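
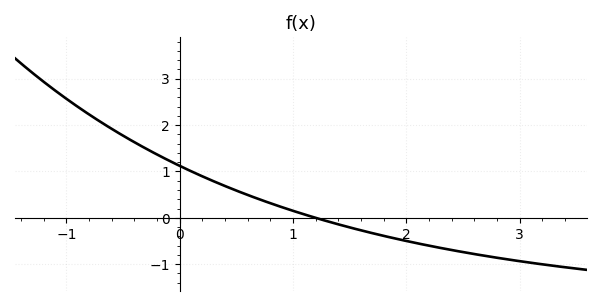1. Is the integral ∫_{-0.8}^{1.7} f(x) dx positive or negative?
positive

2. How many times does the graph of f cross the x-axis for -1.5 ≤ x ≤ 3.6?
1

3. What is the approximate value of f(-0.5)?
1.77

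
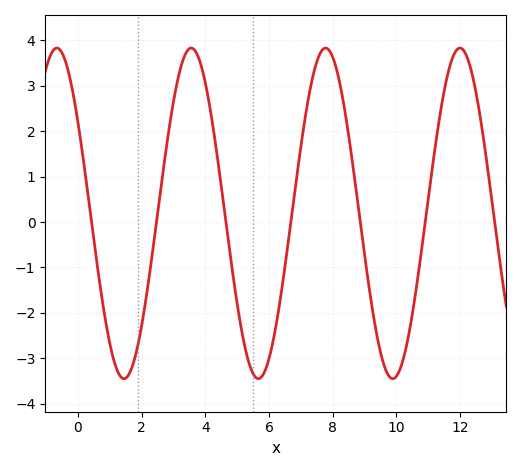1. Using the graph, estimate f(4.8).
-0.806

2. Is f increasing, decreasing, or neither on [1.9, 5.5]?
neither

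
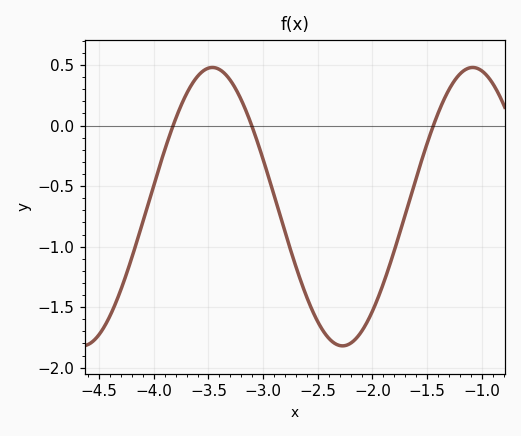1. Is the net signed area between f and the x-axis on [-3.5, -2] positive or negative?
negative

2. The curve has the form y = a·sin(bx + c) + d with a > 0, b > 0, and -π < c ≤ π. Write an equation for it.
y = 1.15sin(2.64x - 1.85) - 0.67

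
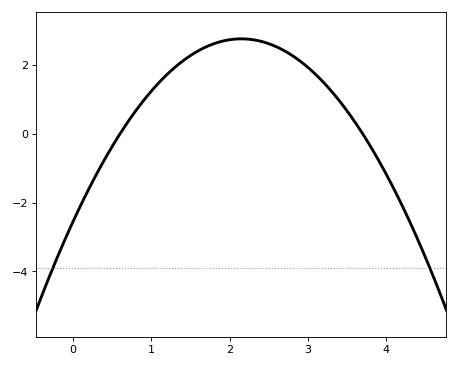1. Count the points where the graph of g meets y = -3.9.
2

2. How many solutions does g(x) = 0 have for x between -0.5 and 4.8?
2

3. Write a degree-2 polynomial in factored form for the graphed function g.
y = -1.15(x - 0.6)(x - 3.7)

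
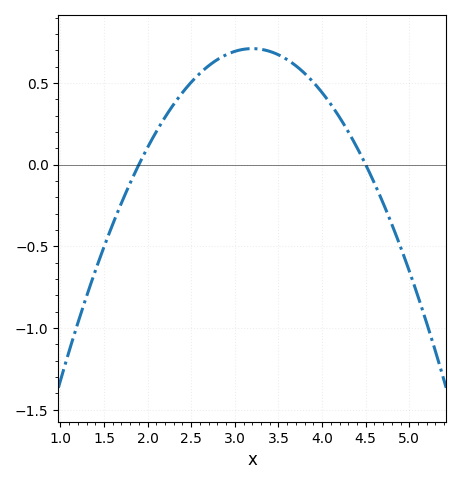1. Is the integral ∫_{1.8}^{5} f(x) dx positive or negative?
positive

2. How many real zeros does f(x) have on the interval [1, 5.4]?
2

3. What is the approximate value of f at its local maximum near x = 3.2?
0.7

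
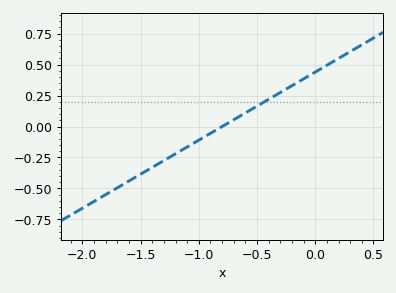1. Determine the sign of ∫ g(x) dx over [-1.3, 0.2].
positive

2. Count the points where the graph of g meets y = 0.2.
1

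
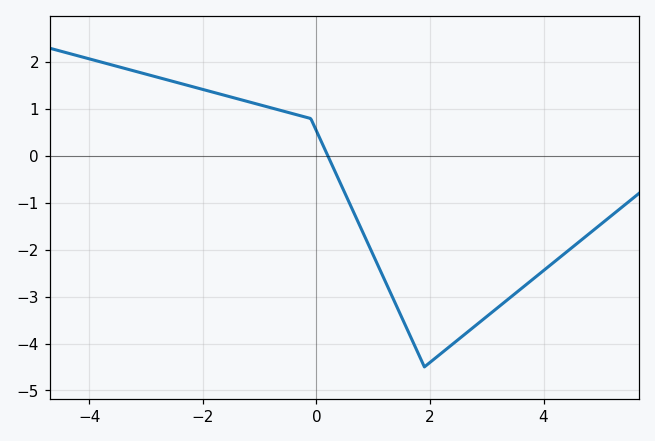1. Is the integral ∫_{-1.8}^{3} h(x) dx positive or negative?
negative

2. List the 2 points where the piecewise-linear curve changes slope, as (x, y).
(-0.1, 0.8); (1.9, -4.5)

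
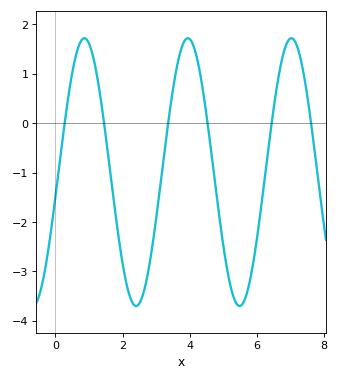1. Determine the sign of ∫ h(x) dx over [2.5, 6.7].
negative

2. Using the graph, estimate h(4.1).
1.58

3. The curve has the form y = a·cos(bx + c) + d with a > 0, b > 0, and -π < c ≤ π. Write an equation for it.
y = 2.71cos(2.04x - 1.76) - 0.99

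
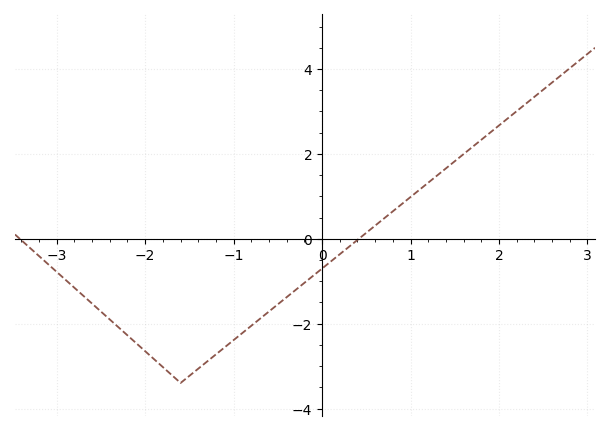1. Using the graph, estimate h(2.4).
3.4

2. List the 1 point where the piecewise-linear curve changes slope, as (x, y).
(-1.6, -3.4)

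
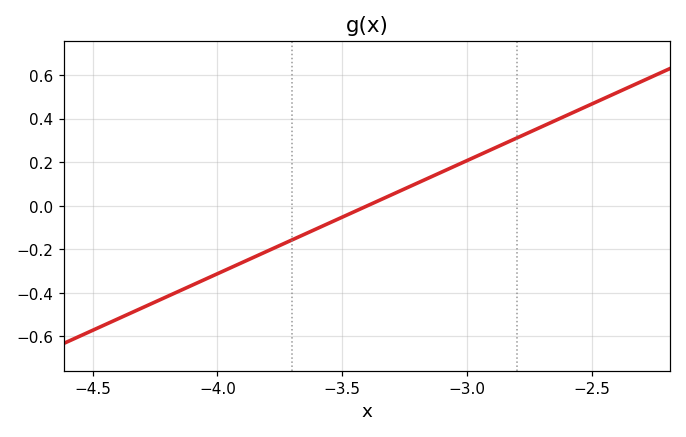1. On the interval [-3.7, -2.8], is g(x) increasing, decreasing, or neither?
increasing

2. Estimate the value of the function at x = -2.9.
0.26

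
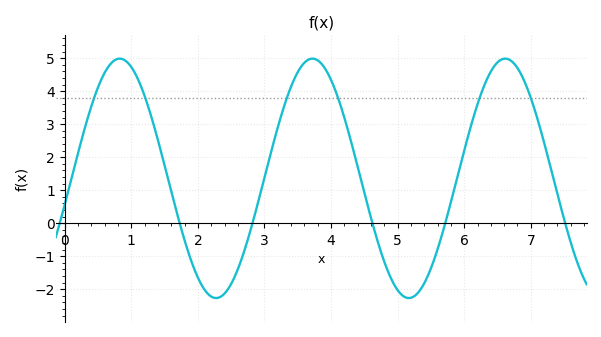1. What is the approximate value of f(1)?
4.7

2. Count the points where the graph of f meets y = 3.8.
6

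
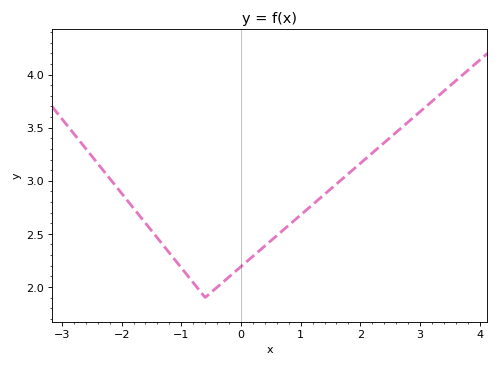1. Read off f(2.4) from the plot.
3.35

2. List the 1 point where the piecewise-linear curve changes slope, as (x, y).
(-0.6, 1.9)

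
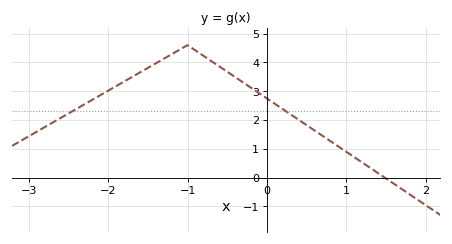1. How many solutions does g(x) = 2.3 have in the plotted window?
2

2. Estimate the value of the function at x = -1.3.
4.1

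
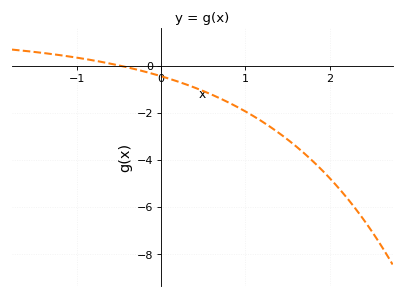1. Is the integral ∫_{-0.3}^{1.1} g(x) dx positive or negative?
negative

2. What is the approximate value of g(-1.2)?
0.4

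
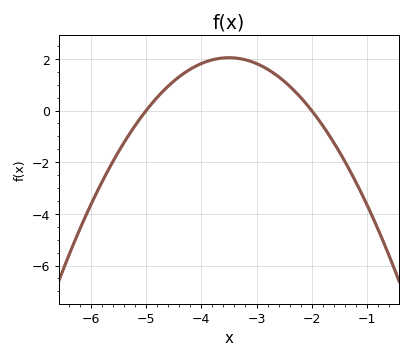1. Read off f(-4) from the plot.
1.82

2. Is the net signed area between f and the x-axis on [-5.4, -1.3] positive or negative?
positive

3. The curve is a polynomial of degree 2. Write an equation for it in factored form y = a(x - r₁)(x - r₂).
y = -0.91(x + 5)(x + 2)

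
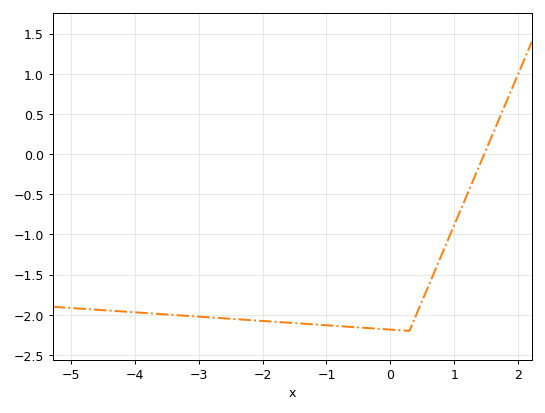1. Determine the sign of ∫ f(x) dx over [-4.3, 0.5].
negative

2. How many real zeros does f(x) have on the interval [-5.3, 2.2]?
1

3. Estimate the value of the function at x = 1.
-0.9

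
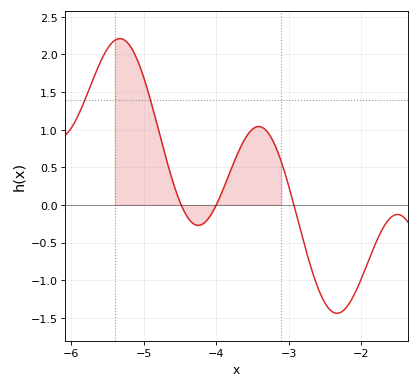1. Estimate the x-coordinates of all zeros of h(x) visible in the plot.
-4.48, -4, -2.93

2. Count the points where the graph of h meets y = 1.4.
2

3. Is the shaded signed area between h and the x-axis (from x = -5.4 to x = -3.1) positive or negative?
positive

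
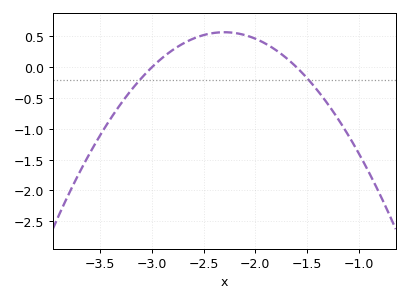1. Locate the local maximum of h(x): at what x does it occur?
-2.3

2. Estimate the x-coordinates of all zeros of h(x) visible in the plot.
-3, -1.6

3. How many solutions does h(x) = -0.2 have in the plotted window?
2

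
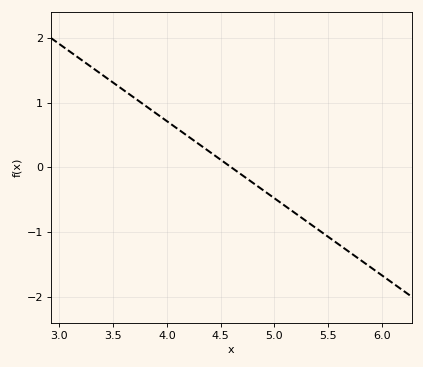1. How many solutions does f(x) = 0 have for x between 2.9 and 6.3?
1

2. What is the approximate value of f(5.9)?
-1.5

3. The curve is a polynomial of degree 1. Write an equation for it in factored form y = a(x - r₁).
y = -1.19(x - 4.6)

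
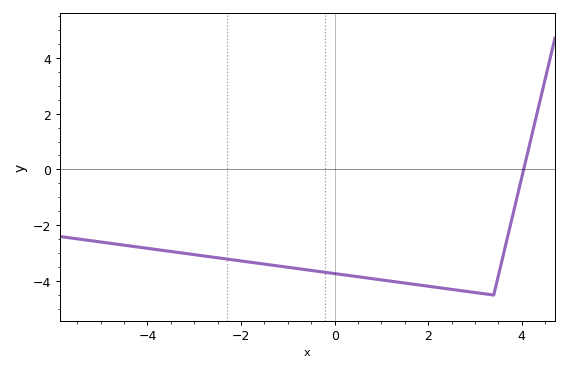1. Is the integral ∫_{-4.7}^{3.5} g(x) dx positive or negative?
negative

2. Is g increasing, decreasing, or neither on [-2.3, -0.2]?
decreasing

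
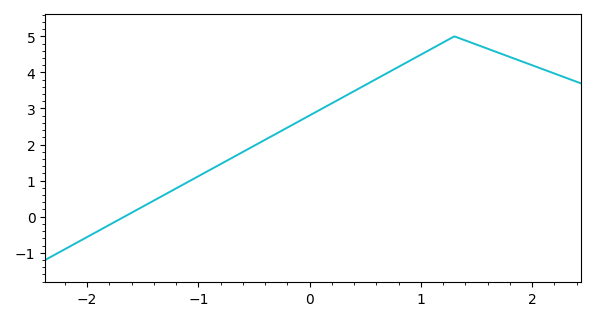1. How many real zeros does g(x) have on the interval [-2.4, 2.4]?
1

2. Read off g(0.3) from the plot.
3.31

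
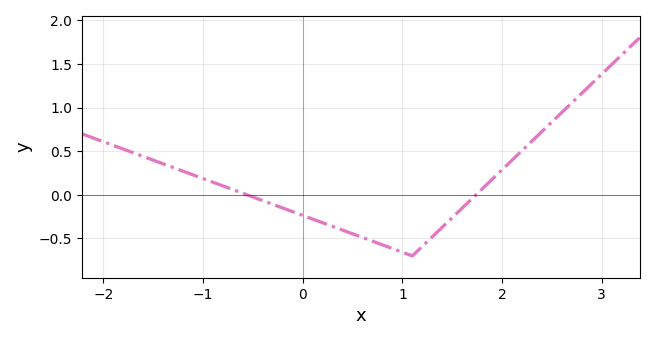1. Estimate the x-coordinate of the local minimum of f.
1.1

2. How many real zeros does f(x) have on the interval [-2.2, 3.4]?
2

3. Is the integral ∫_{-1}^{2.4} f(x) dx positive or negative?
negative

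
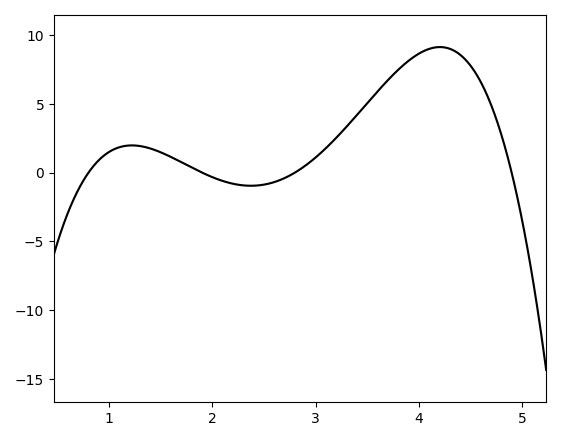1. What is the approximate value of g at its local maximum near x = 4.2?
9.12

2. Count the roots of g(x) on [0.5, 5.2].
4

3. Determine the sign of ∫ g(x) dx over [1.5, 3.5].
positive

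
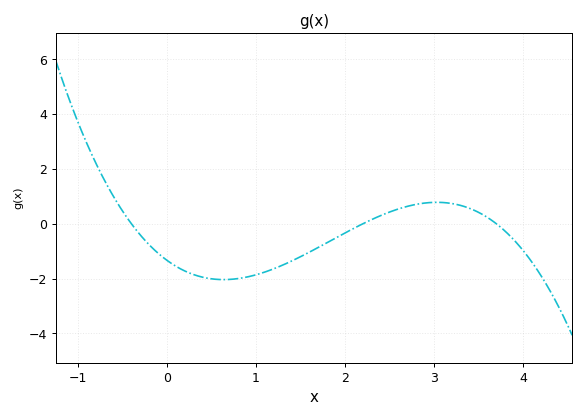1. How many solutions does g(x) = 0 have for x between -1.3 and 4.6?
3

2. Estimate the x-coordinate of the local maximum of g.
3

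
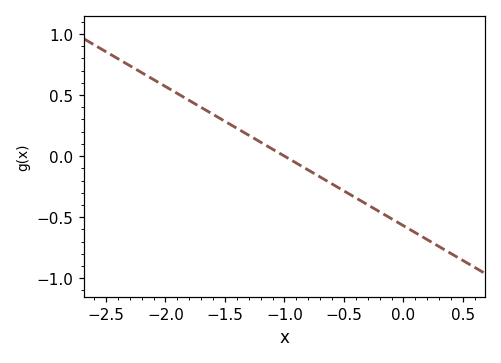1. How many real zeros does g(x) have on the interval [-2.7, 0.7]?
1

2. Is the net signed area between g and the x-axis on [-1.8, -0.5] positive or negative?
positive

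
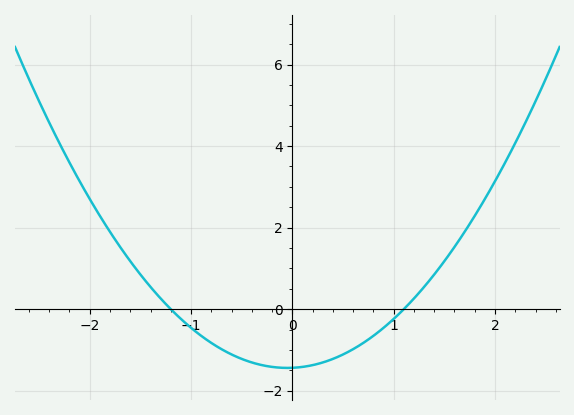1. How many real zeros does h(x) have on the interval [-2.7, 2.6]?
2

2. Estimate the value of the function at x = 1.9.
2.7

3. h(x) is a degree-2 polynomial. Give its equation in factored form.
y = 1.09(x + 1.2)(x - 1.1)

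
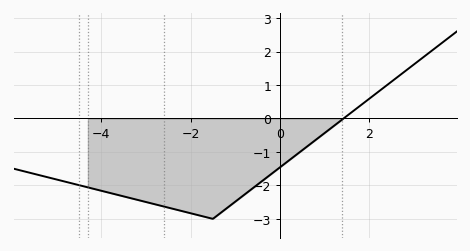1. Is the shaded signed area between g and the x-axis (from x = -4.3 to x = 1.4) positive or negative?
negative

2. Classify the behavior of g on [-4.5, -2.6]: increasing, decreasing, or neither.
decreasing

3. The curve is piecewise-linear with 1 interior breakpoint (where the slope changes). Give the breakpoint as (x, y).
(-1.5, -3)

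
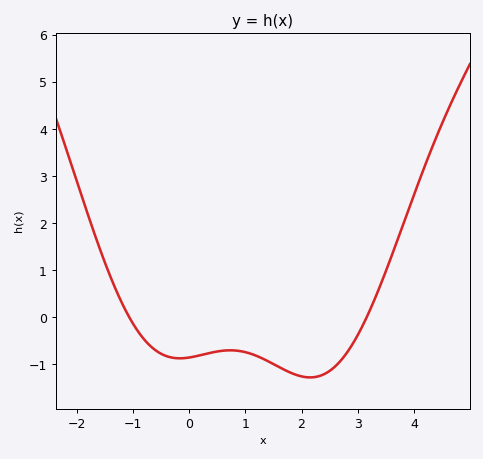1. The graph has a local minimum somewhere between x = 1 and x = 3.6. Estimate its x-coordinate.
2.15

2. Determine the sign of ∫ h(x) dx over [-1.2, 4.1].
negative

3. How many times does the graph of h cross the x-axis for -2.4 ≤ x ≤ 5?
2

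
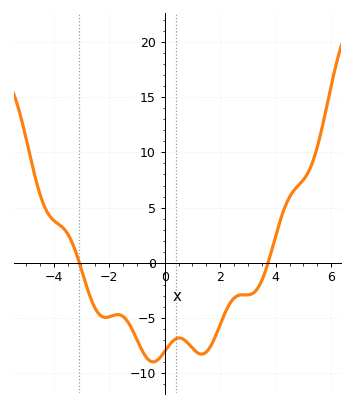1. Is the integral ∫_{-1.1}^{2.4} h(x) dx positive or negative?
negative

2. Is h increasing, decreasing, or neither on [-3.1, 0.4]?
neither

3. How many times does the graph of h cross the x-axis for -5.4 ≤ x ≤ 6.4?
2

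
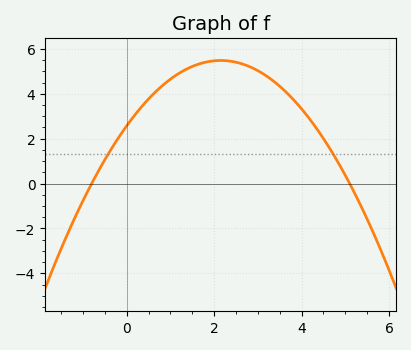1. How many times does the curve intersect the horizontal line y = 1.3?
2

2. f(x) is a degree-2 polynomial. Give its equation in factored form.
y = -0.63(x + 0.8)(x - 5.1)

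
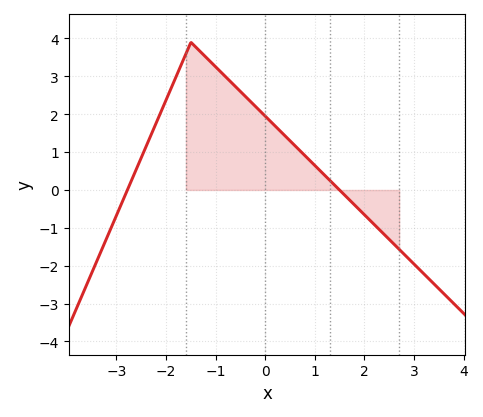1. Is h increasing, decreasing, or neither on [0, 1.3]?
decreasing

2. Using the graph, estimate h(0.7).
1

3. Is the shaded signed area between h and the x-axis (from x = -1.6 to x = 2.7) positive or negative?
positive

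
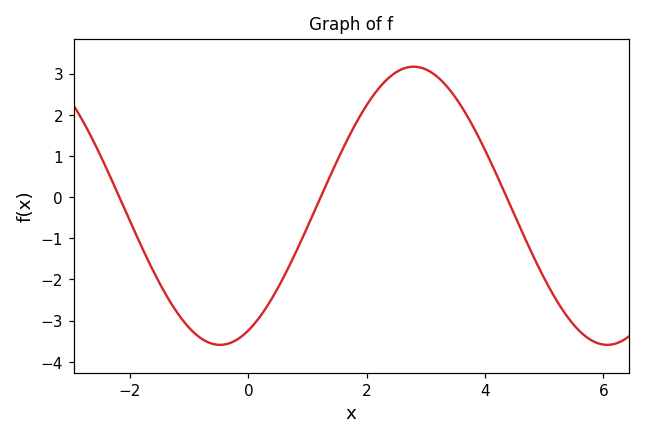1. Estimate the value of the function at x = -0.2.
-3.47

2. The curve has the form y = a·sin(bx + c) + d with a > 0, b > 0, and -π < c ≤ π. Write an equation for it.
y = 3.38sin(0.96x - 1.11) - 0.21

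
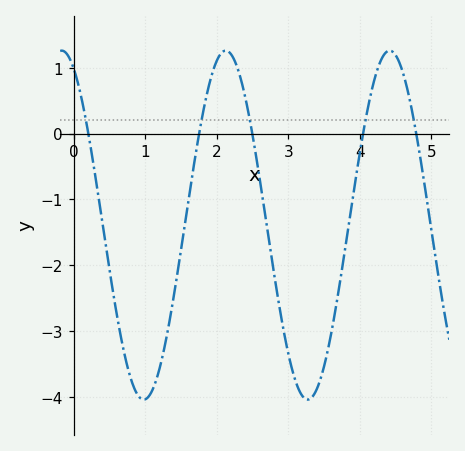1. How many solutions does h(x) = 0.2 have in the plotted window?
5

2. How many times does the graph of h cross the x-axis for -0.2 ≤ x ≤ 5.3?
5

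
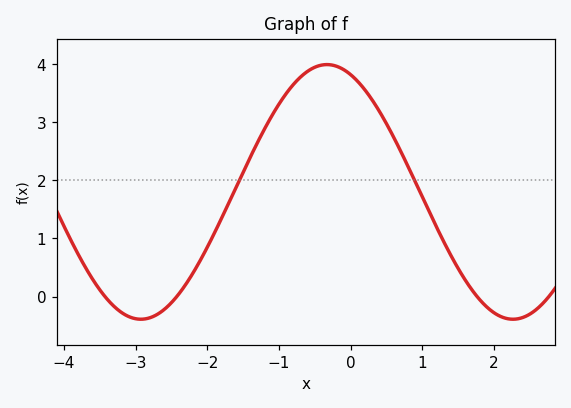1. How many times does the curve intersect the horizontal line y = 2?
2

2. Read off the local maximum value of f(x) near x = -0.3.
3.99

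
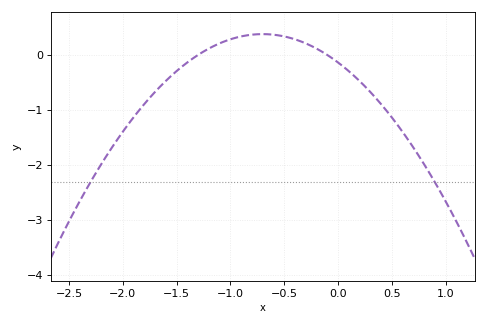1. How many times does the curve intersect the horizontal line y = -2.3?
2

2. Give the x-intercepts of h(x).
-1.3, -0.1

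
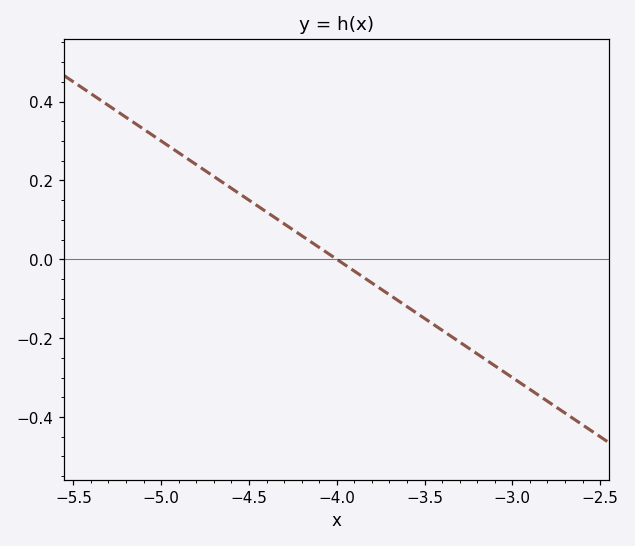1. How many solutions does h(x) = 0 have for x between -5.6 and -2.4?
1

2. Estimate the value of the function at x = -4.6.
0.18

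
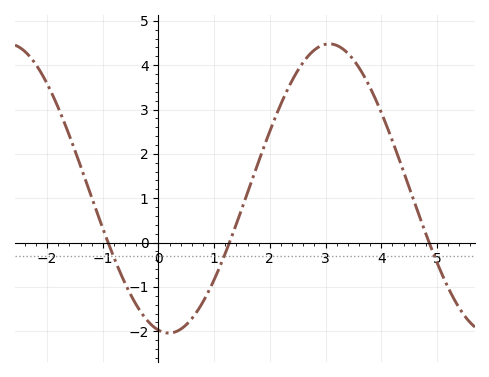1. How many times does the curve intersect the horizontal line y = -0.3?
3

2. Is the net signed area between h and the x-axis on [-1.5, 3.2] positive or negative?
positive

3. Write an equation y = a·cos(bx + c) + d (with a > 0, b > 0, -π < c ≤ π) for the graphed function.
y = 3.26cos(1.09x + 2.94) + 1.22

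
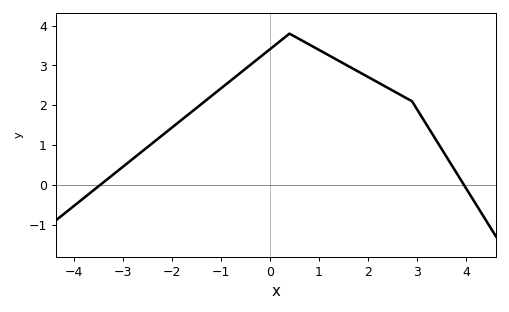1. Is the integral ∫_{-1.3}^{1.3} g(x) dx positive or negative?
positive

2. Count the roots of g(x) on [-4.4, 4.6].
2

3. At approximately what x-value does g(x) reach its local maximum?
0.4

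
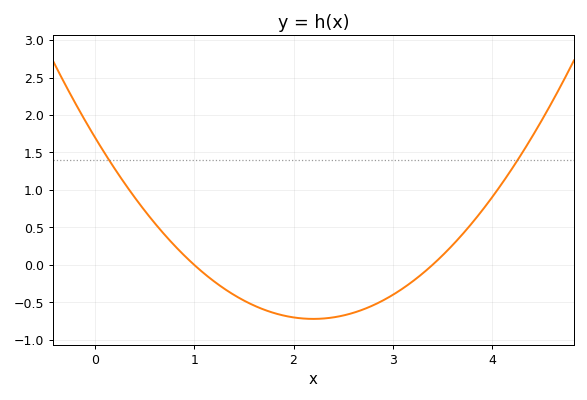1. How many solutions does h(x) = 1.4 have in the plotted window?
2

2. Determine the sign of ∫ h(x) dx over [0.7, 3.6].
negative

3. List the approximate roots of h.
1, 3.4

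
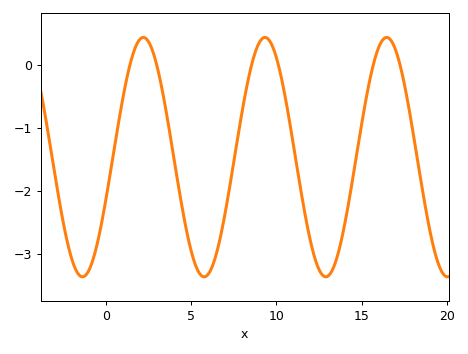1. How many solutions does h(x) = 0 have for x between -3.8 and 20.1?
6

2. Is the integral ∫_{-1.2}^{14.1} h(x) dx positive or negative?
negative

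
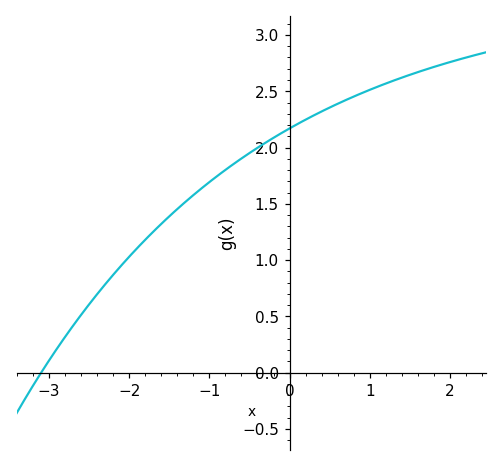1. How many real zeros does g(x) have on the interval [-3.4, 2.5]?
1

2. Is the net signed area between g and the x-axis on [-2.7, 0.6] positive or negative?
positive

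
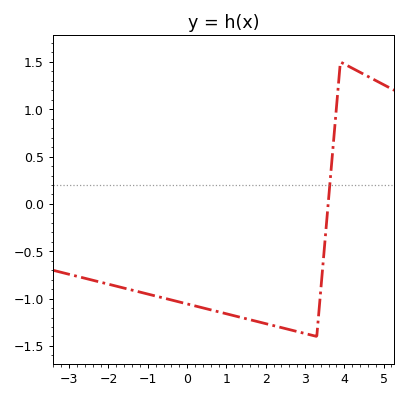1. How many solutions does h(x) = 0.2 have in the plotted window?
1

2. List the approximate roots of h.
3.6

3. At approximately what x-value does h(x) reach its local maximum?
4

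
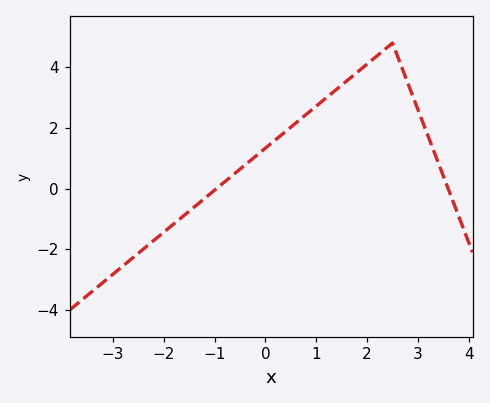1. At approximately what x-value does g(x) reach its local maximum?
2.5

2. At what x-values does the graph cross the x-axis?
-0.964, 3.59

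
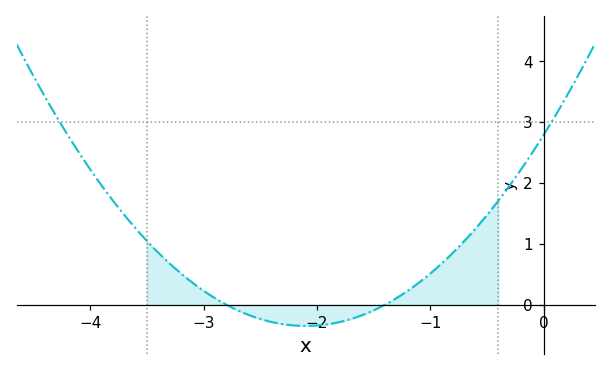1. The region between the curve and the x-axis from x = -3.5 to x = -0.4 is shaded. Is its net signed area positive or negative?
positive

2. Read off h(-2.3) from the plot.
-0.319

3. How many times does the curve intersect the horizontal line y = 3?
2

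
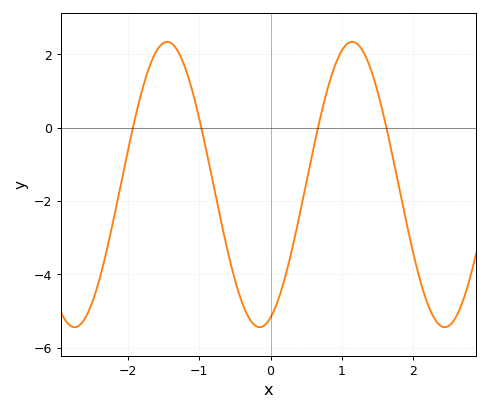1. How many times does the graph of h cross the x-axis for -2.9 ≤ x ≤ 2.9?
4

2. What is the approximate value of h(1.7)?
-0.6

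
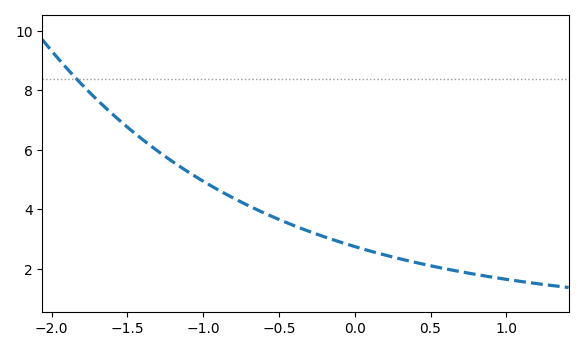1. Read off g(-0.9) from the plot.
4.65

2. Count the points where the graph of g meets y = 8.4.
1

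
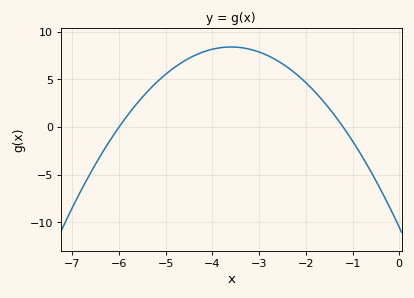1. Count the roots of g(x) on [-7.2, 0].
2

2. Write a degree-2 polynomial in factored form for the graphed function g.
y = -1.46(x + 6)(x + 1.2)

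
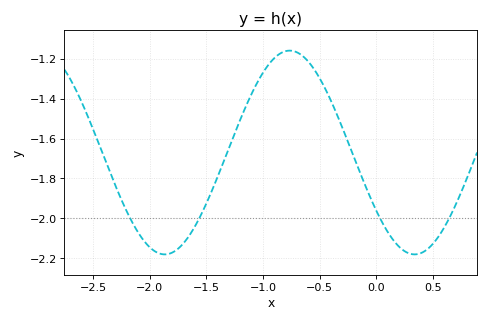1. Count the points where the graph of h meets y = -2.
4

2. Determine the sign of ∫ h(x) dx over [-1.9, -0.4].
negative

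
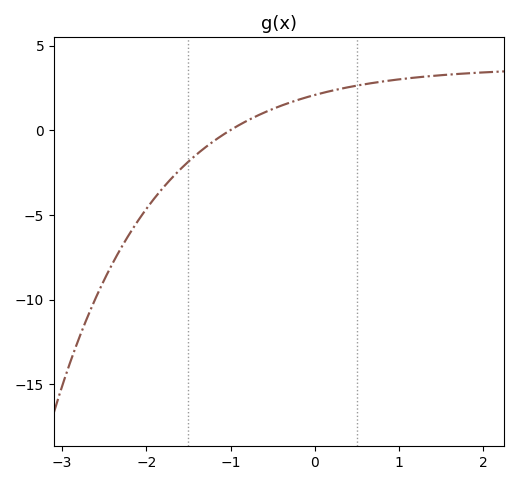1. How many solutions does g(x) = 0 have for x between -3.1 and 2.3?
1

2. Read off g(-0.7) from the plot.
0.823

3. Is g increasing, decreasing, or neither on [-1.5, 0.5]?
increasing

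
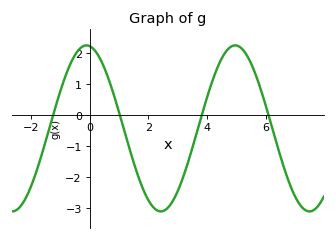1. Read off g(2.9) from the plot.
-2.68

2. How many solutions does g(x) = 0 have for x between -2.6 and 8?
4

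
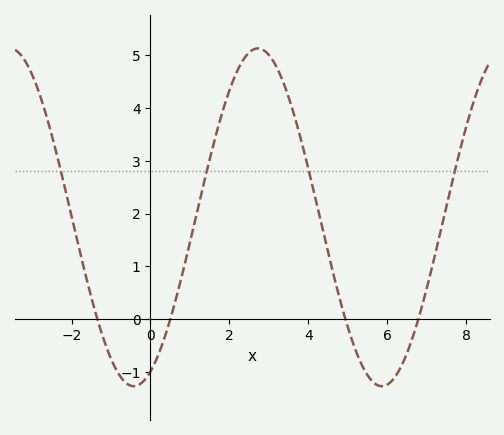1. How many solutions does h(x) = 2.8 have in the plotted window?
4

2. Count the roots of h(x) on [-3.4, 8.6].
4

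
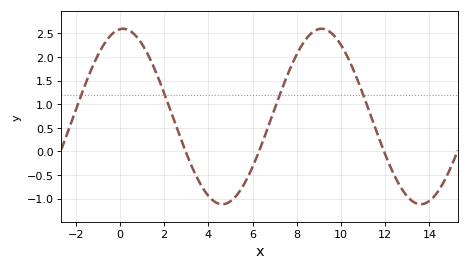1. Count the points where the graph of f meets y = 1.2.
4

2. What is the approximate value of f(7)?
0.9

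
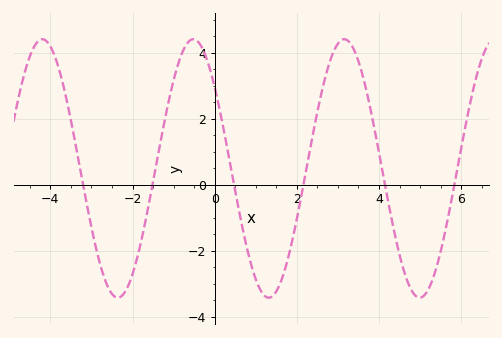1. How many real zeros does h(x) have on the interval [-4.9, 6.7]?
6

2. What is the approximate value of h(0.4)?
0.471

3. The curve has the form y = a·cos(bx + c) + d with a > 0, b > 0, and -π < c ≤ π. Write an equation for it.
y = 3.92cos(1.71x + 0.892) + 0.49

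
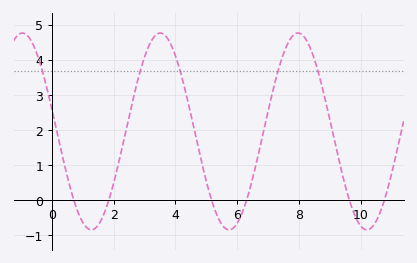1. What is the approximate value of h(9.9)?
-0.608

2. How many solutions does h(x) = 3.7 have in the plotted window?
5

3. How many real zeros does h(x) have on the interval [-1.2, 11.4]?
6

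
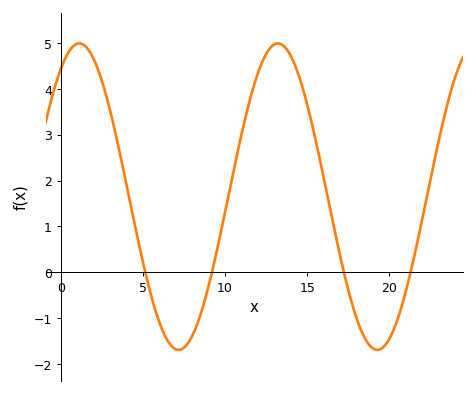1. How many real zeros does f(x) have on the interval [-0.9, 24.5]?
4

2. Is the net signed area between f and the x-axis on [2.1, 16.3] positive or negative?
positive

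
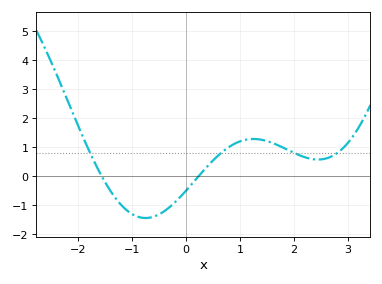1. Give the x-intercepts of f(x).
-1.56, 0.23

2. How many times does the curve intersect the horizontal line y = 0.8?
4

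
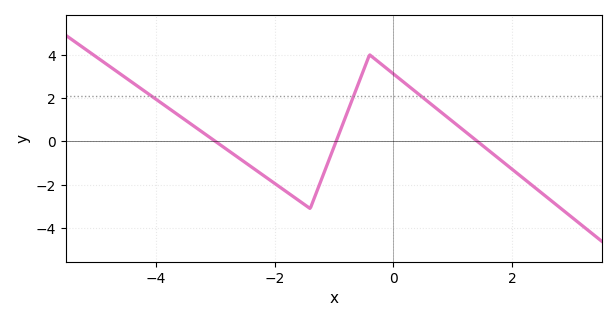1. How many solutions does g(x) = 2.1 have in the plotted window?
3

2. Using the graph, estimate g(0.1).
3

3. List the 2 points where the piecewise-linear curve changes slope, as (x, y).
(-1.4, -3.1); (-0.4, 4)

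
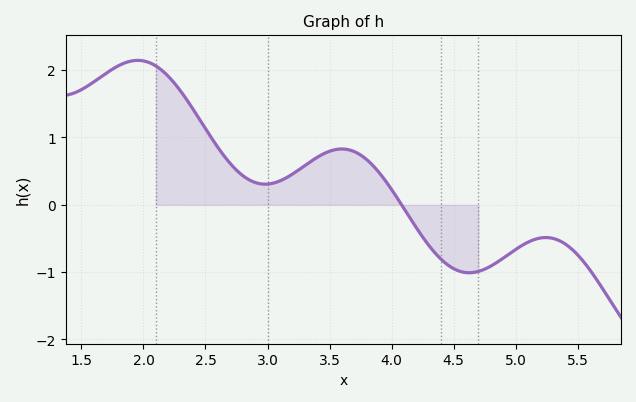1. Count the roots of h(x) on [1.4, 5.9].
1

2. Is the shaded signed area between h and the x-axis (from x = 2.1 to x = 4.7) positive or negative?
positive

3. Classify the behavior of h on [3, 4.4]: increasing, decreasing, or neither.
neither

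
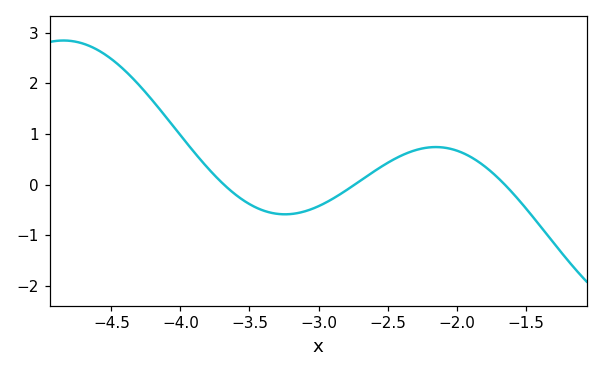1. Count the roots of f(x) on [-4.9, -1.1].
3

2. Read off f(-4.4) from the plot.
2.2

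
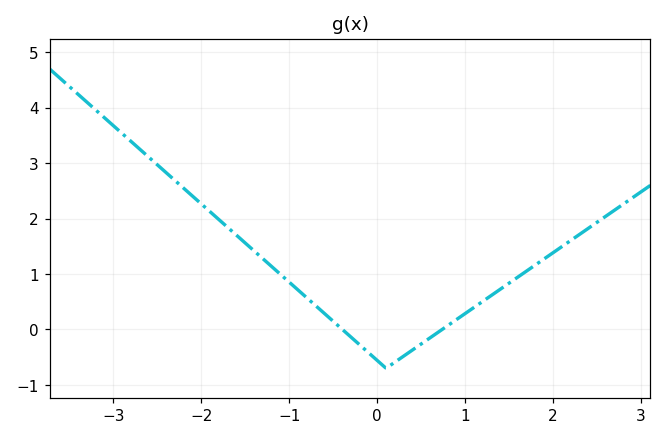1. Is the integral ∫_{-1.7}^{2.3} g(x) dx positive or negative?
positive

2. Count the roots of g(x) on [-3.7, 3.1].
2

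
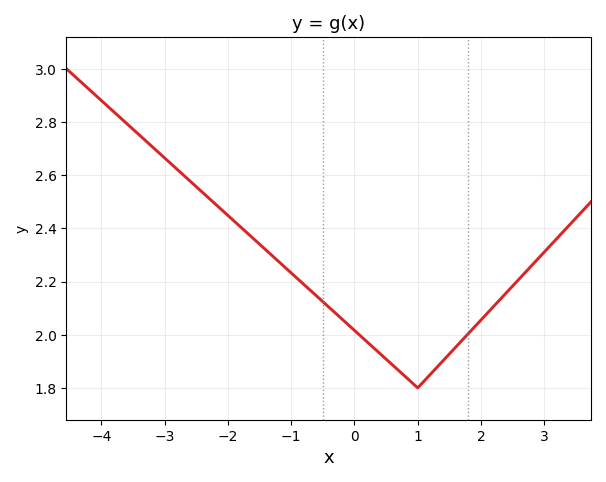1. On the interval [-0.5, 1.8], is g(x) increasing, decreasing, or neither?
neither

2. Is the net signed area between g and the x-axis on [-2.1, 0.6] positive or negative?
positive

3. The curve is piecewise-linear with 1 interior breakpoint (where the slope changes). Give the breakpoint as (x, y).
(1, 1.8)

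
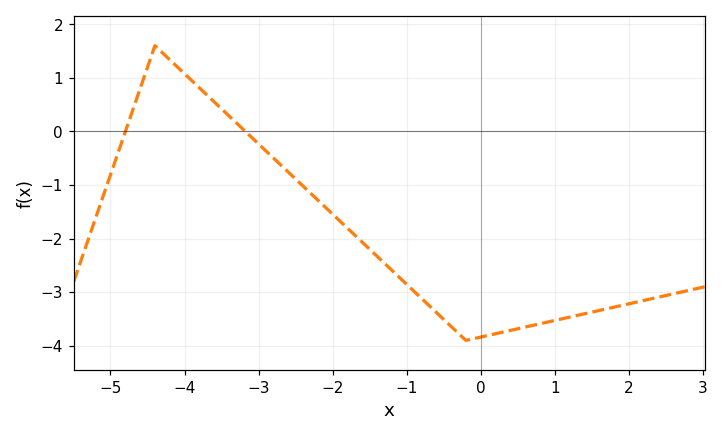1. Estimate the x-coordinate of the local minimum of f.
-0.2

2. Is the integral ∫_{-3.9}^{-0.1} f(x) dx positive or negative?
negative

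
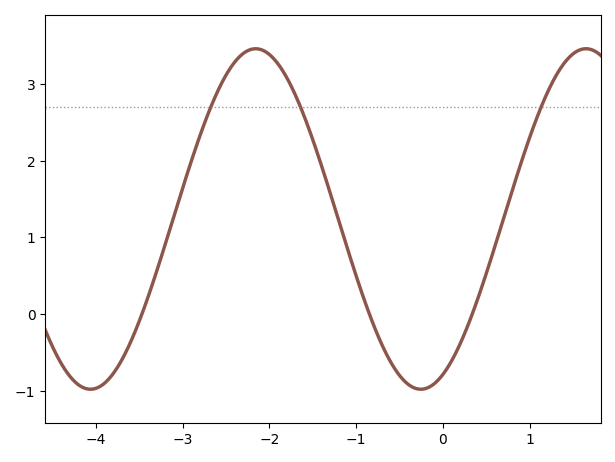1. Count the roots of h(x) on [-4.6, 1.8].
3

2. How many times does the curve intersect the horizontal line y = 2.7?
3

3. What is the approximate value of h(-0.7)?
-0.4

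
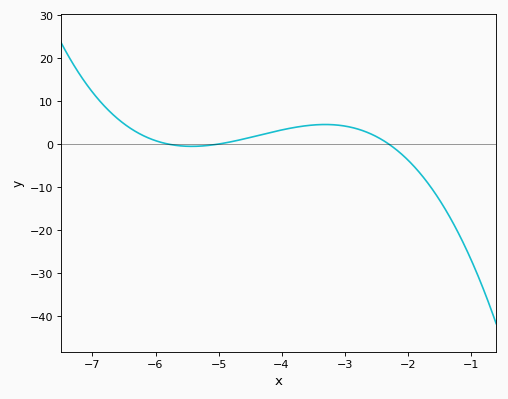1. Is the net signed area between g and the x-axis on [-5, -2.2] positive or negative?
positive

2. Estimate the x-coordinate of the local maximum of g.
-3.3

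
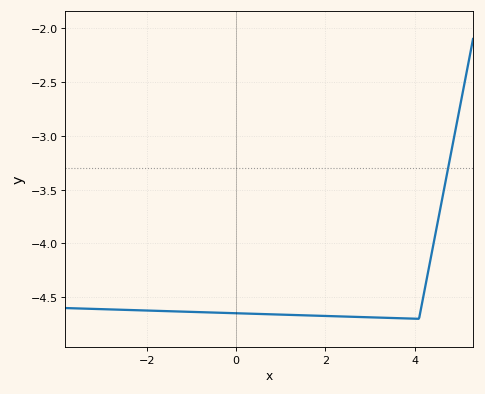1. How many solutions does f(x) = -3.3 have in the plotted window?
1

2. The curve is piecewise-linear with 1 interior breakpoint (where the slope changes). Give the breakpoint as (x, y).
(4.1, -4.7)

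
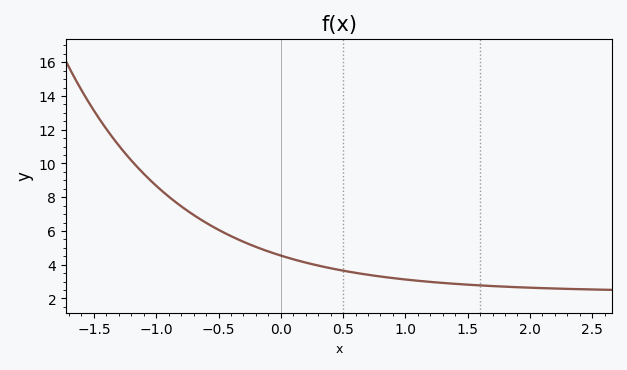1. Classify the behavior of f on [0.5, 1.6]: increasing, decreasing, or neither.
decreasing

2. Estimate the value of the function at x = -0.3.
5.4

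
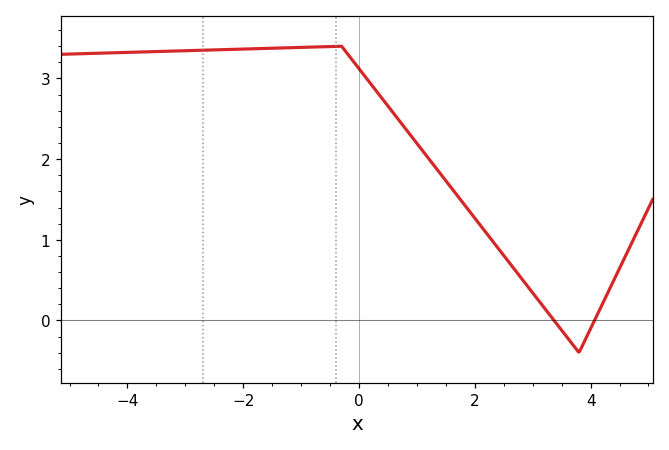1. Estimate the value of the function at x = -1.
3.4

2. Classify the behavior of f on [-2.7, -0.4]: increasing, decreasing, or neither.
increasing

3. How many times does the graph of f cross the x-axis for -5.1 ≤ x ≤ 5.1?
2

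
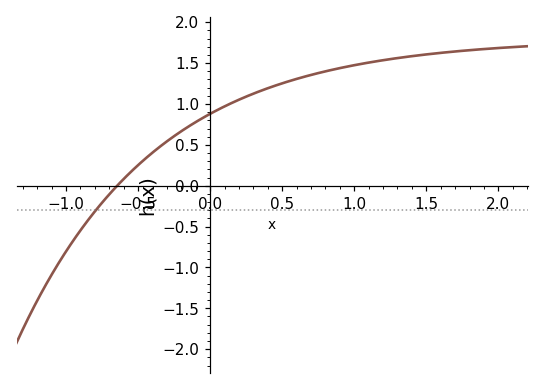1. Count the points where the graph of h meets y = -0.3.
1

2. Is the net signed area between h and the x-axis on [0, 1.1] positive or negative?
positive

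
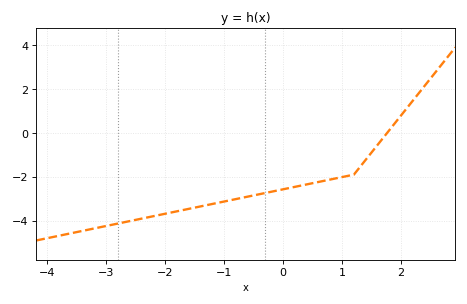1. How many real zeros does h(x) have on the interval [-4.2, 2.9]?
1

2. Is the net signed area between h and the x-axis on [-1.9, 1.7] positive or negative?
negative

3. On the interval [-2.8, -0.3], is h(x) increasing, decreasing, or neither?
increasing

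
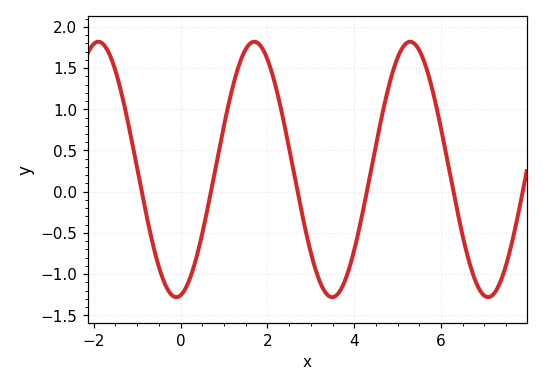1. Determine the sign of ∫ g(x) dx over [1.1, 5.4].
positive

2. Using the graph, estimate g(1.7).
1.8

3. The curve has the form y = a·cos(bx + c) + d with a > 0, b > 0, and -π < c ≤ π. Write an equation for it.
y = 1.55cos(1.8x - 3) + 0.27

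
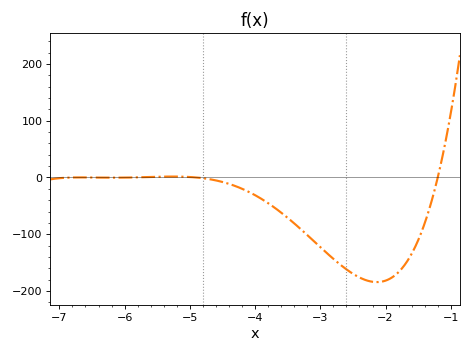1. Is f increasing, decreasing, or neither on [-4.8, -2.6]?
decreasing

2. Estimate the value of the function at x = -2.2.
-180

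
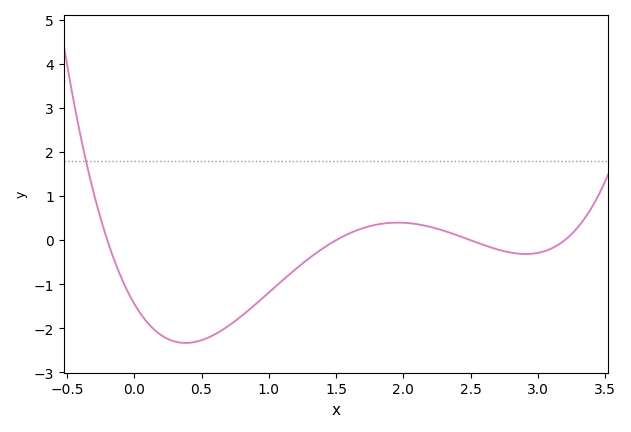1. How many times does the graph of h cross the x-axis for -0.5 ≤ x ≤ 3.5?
4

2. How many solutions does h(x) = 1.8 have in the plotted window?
1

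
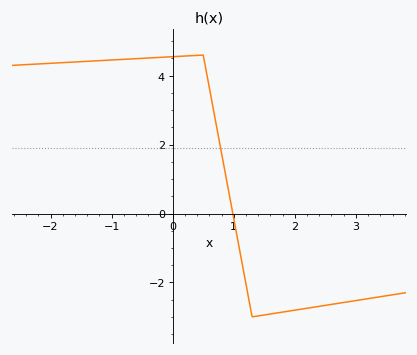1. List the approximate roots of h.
0.984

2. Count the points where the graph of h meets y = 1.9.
1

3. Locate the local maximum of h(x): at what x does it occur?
0.497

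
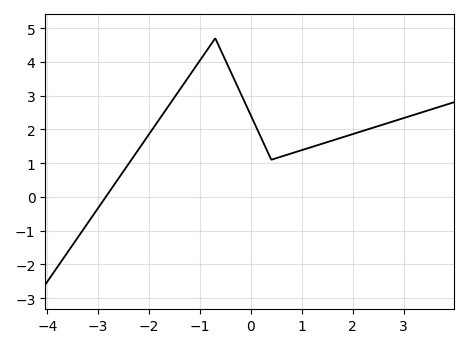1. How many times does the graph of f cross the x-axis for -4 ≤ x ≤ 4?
1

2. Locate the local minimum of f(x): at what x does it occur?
0.4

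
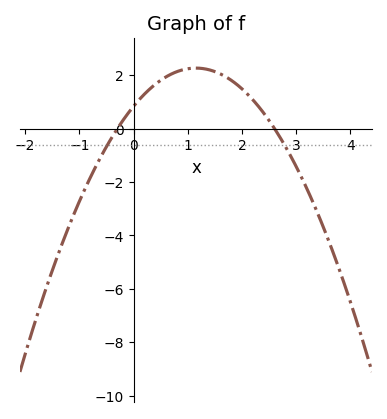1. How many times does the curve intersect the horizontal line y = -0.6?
2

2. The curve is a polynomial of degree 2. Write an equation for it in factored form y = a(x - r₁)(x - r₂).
y = -1.08(x + 0.3)(x - 2.6)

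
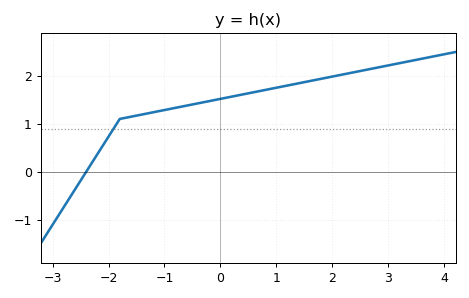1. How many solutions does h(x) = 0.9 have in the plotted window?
1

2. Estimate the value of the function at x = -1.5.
1.17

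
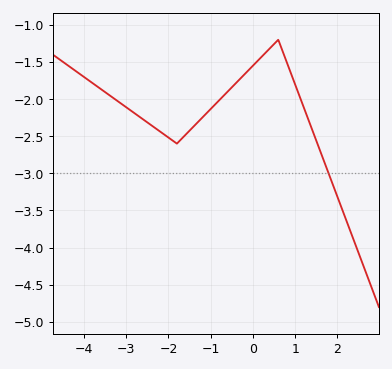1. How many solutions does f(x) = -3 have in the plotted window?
1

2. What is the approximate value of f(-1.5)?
-2.4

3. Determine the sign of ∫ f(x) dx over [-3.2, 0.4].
negative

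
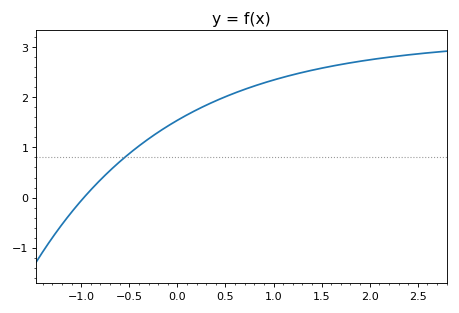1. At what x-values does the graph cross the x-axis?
-1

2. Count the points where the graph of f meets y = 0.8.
1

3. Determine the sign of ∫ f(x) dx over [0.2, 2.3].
positive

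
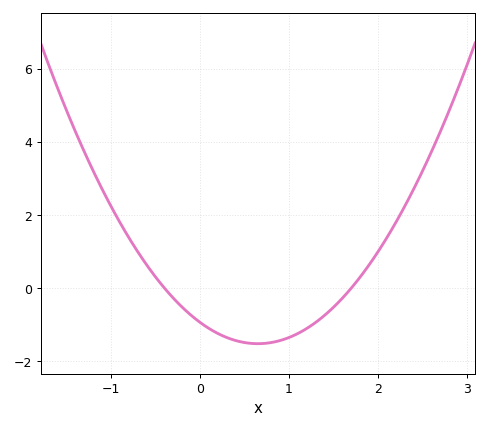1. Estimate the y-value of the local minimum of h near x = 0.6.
-1.6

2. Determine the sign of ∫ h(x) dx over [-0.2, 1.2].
negative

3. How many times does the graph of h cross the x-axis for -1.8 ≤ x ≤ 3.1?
2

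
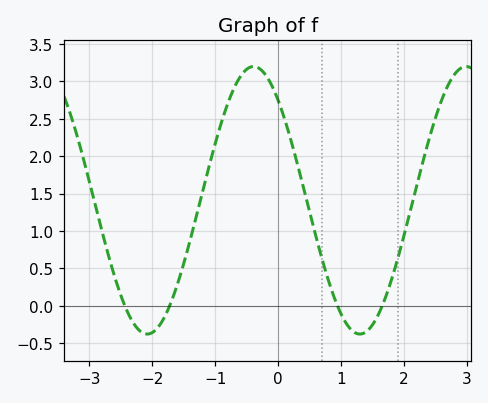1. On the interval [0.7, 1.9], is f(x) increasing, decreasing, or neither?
neither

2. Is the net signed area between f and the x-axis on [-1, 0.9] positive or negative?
positive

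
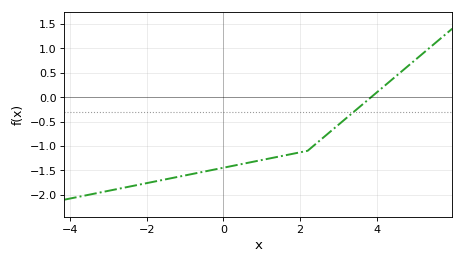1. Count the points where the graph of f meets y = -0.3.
1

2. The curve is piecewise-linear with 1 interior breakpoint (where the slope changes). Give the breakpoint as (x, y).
(2.2, -1.1)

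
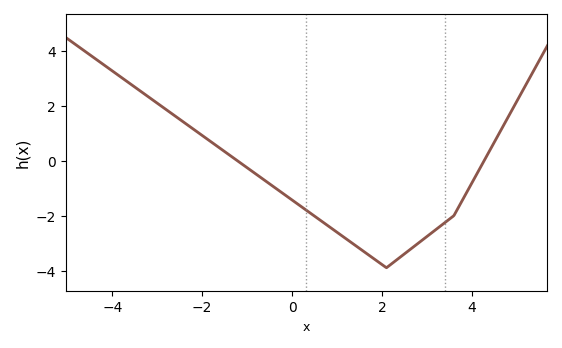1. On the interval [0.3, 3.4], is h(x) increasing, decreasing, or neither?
neither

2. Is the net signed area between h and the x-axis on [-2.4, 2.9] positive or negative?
negative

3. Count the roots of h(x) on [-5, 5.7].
2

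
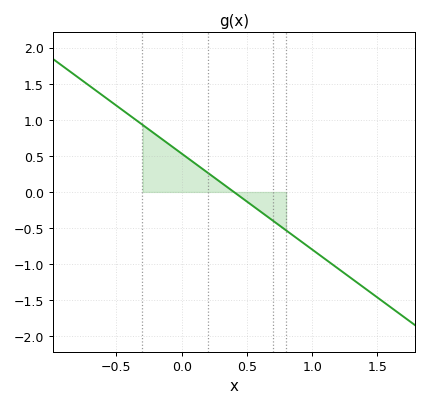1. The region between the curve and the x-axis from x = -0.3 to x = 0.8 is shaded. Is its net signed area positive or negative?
positive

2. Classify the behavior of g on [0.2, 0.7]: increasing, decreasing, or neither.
decreasing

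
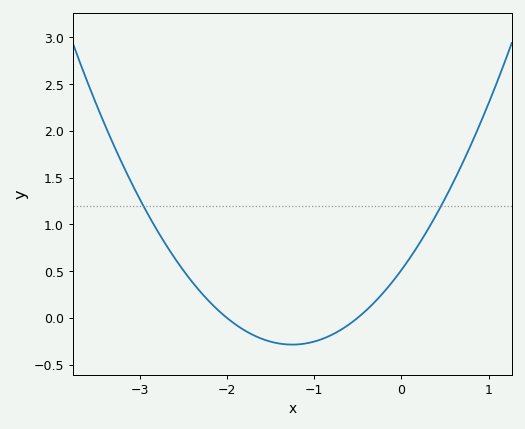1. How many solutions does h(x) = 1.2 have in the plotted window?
2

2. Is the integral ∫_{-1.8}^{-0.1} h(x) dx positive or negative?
negative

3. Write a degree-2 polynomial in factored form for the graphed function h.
y = 0.51(x + 2)(x + 0.5)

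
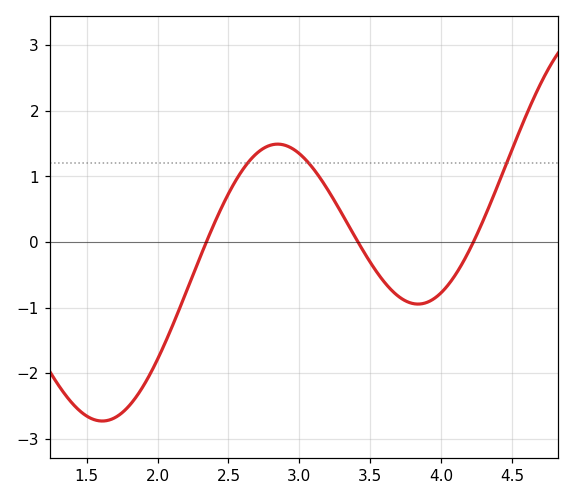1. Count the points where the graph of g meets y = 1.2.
3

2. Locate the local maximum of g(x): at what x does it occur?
2.85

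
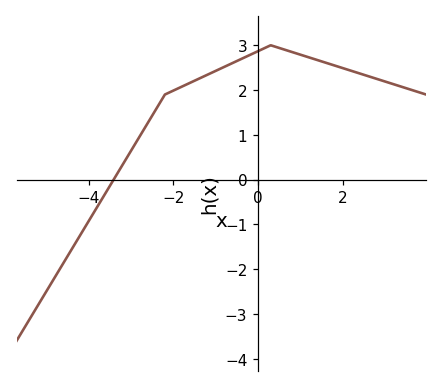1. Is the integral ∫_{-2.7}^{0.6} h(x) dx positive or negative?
positive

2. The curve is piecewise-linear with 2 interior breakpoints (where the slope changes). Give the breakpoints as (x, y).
(-2.2, 1.9); (0.3, 3)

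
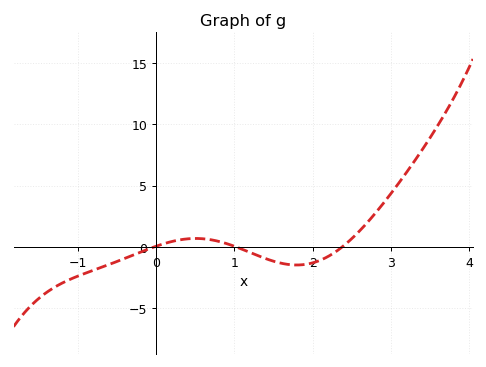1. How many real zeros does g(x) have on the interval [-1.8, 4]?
3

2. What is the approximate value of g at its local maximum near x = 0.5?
0.703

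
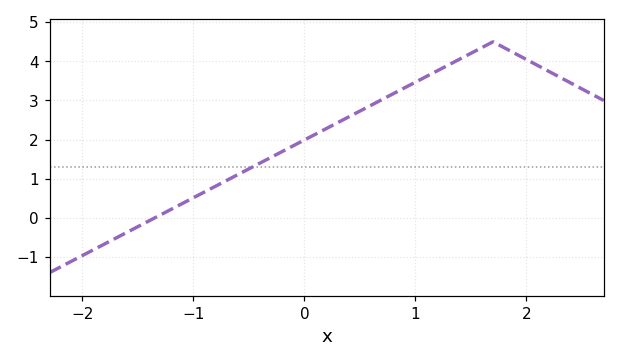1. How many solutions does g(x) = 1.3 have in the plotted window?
1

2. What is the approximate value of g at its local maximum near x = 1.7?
4.5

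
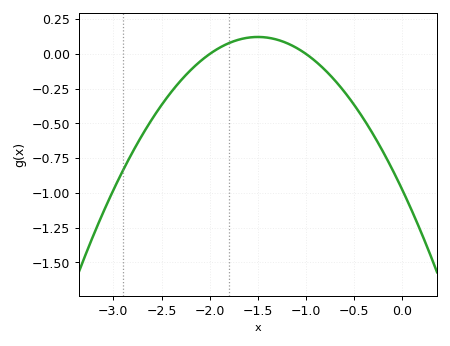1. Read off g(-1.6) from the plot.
0.118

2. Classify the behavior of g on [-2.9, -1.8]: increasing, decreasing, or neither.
increasing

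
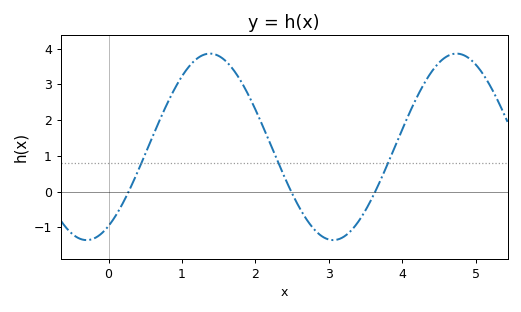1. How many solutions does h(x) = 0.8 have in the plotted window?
3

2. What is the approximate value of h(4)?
1.7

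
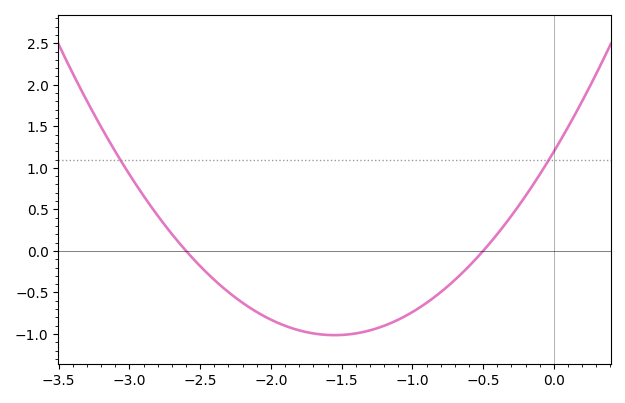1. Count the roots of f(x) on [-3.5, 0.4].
2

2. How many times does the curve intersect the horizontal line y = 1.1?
2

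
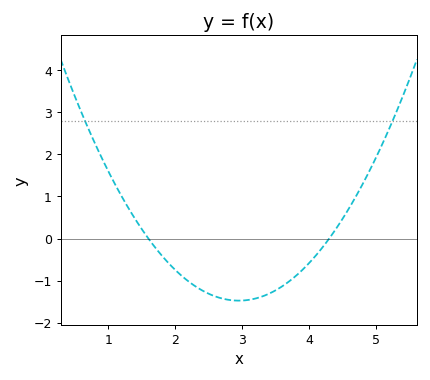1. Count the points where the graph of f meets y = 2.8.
2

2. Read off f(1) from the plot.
1.6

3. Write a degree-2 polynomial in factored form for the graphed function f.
y = 0.81(x - 1.6)(x - 4.3)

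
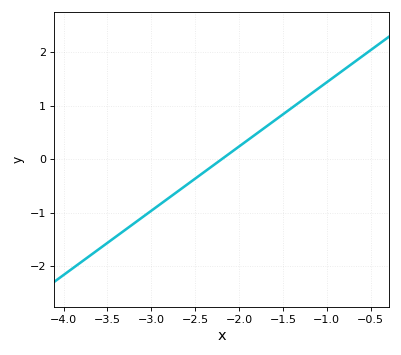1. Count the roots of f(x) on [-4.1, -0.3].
1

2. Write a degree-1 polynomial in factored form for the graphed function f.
y = 1.2(x + 2.2)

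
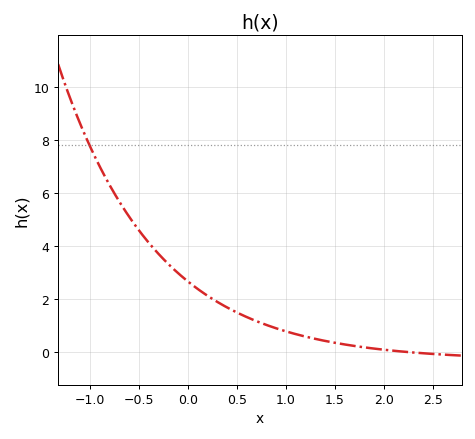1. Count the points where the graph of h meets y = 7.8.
1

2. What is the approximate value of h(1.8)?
0.164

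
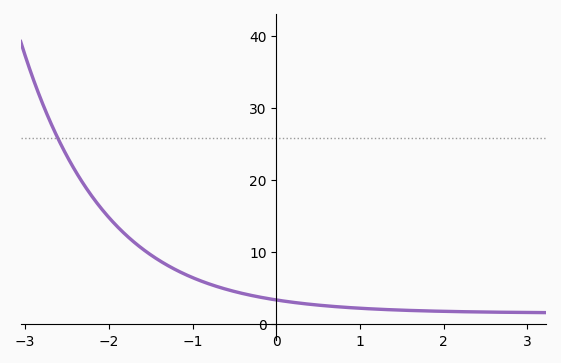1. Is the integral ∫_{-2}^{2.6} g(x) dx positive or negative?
positive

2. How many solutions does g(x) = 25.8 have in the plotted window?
1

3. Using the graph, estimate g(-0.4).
4.26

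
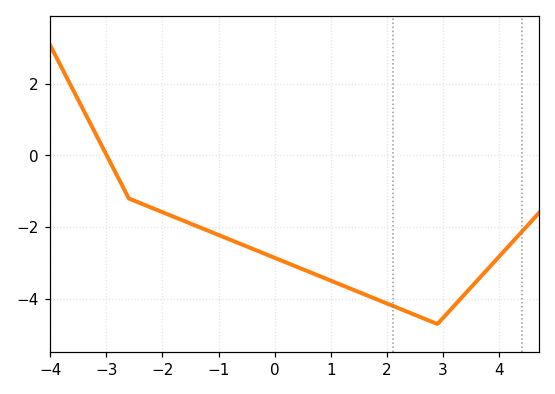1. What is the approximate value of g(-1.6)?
-1.84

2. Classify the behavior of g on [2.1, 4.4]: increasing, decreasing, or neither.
neither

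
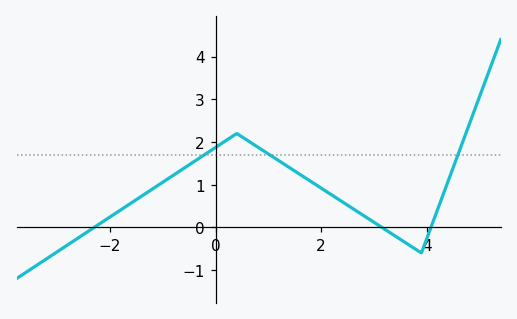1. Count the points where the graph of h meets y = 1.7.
3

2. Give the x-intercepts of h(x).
-2.4, 3.2, 4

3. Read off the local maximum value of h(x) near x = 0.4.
2.2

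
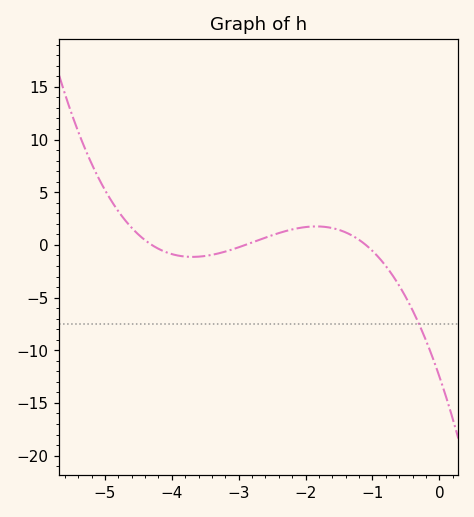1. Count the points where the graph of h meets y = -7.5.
1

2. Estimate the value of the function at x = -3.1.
-0.437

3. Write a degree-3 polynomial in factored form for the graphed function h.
y = -0.91(x + 4.3)(x + 2.9)(x + 1.1)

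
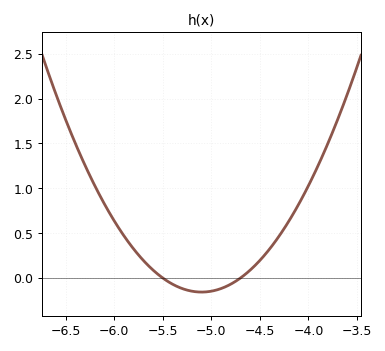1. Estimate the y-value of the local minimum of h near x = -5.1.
-0.157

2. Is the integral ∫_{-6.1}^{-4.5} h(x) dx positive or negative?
positive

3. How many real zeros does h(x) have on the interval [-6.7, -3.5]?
2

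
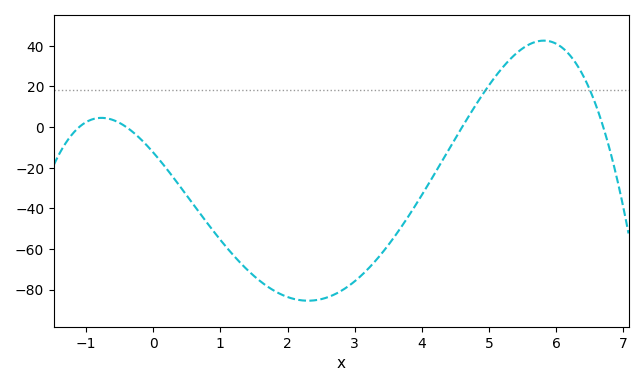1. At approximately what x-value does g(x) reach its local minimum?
2.3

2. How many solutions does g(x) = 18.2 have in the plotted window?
2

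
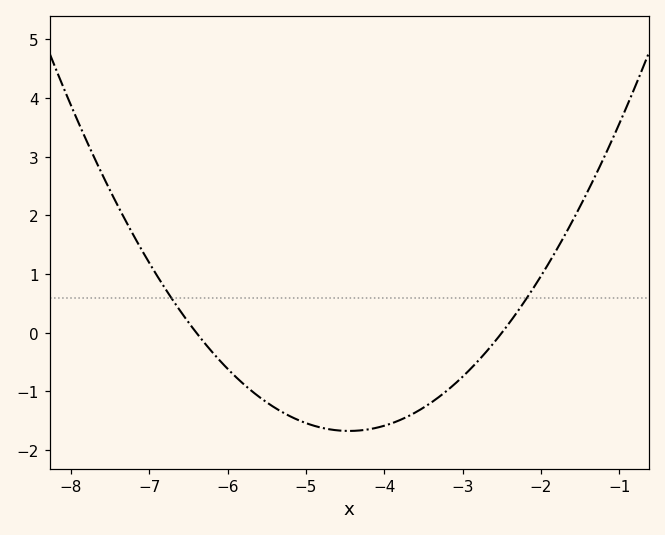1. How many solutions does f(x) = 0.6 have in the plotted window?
2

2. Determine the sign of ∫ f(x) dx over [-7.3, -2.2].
negative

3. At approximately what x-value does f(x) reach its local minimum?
-4.4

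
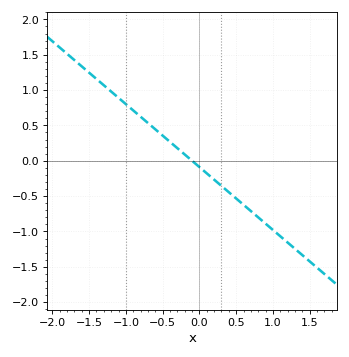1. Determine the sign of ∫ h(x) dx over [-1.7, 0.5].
positive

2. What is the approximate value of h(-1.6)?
1.35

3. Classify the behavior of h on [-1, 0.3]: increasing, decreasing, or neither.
decreasing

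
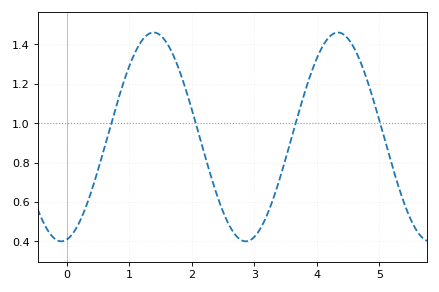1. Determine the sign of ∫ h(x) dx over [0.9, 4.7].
positive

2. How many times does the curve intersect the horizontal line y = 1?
4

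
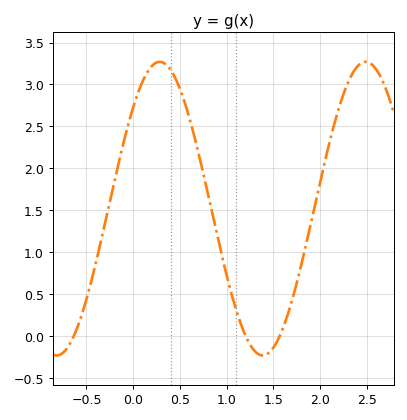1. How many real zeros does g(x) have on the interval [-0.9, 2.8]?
3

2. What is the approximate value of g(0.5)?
2.95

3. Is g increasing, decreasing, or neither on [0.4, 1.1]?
decreasing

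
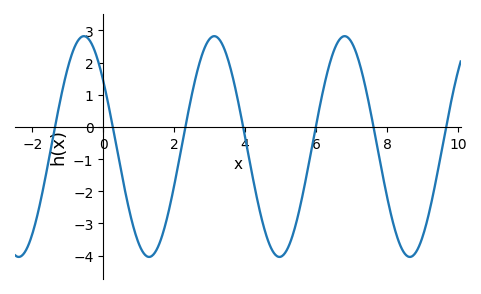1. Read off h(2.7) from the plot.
1.94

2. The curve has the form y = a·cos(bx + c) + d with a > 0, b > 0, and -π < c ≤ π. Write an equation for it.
y = 3.43cos(1.71x + 0.932) - 0.61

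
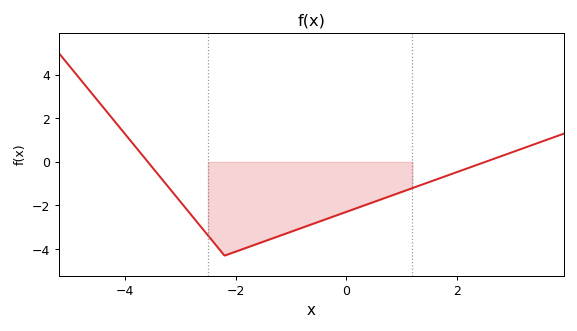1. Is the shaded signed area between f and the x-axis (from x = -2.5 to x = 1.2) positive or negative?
negative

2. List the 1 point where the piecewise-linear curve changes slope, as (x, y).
(-2.2, -4.3)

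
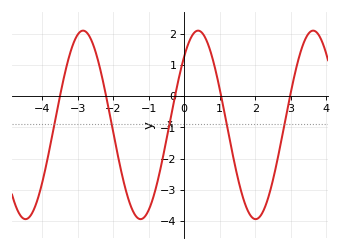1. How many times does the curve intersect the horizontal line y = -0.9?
5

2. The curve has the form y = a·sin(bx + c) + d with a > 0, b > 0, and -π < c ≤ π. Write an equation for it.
y = 3.02sin(1.94x + 0.812) - 0.92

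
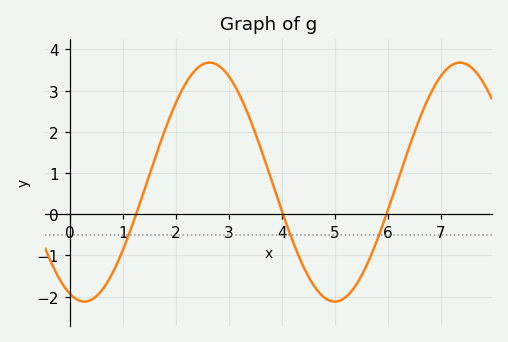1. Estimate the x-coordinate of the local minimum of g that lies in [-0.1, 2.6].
0.2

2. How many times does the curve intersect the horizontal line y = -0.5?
3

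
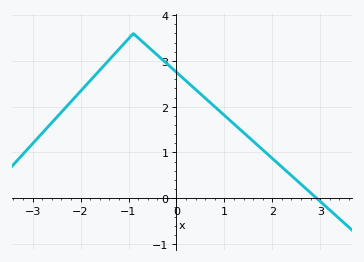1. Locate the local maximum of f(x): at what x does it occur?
-0.9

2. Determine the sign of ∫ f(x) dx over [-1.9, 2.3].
positive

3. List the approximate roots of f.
2.92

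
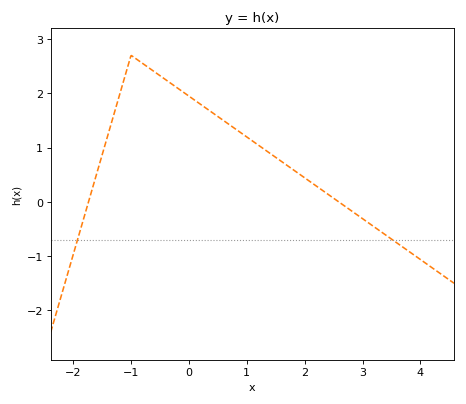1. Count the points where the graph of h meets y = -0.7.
2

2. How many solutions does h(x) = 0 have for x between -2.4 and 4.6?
2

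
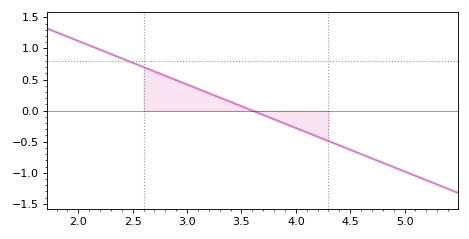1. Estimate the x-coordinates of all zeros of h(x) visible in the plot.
3.6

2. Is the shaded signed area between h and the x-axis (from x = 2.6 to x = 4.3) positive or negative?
positive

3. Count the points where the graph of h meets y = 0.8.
1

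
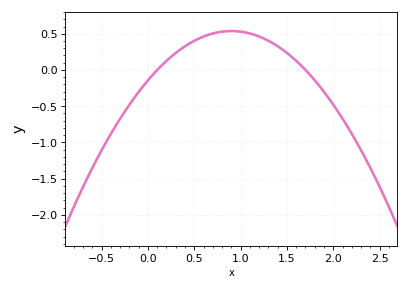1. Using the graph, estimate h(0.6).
0.45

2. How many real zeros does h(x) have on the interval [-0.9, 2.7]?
2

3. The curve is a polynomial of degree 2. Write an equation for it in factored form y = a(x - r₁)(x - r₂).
y = -0.84(x - 0.1)(x - 1.7)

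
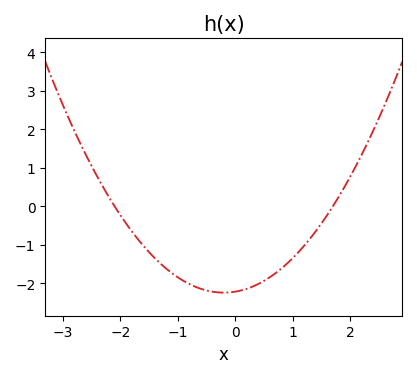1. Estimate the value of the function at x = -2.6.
1.3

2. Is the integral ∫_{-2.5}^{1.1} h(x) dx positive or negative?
negative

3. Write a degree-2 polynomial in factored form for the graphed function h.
y = 0.62(x + 2.1)(x - 1.7)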